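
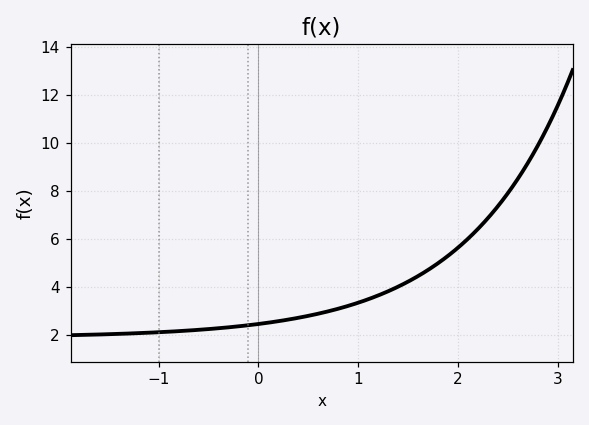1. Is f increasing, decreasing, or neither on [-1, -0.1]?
increasing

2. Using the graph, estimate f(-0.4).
2.2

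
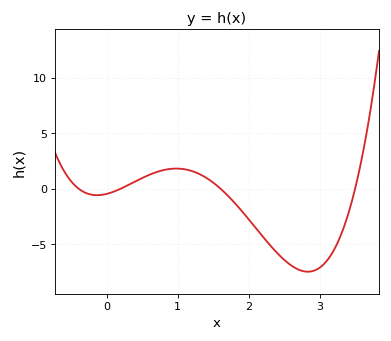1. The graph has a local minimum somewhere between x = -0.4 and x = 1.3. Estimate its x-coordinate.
-0.137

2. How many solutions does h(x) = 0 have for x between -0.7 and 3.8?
4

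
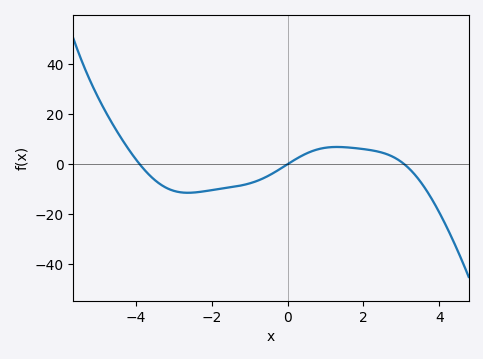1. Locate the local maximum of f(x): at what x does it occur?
1.3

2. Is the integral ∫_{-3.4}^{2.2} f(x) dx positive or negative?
negative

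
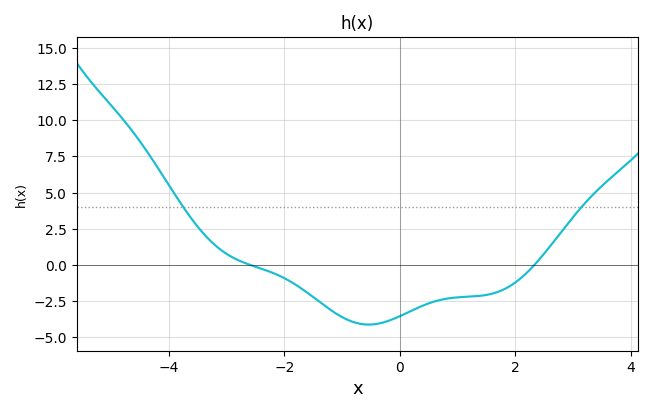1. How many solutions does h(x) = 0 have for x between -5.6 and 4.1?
2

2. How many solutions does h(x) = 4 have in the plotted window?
2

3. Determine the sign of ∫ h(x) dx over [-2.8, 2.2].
negative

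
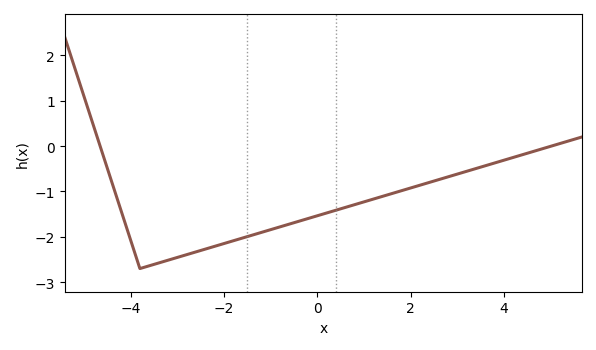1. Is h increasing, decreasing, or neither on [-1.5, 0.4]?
increasing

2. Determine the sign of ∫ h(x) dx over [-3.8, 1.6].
negative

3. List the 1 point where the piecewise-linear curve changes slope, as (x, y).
(-3.8, -2.7)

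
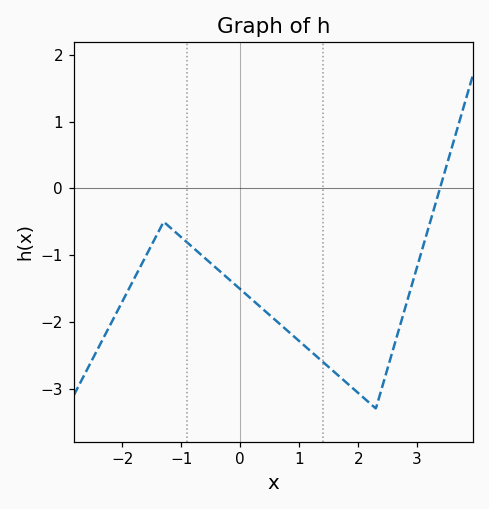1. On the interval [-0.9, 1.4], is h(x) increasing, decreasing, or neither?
decreasing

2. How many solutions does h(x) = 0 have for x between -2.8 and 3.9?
1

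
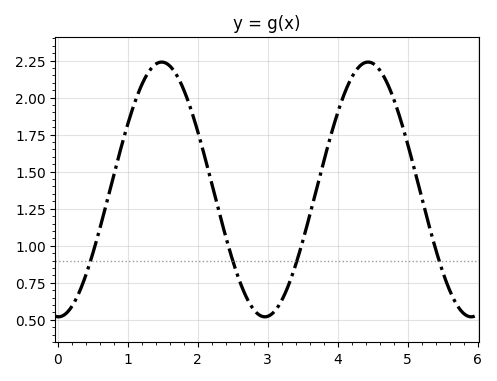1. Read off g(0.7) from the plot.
1.29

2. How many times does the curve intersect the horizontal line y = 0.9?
4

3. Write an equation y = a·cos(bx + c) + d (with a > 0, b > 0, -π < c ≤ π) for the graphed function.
y = 0.86cos(2.13x + 3.12) + 1.38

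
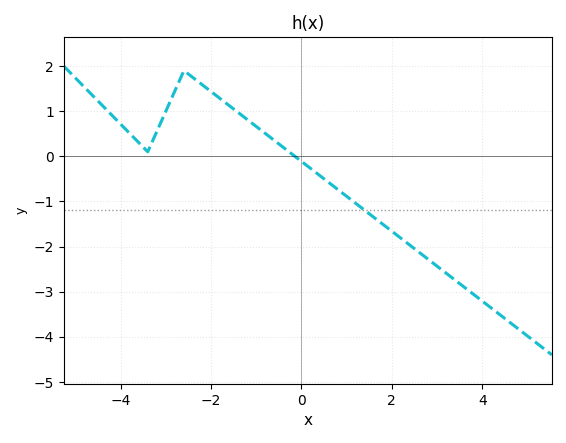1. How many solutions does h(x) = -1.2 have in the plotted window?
1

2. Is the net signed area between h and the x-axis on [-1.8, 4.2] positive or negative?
negative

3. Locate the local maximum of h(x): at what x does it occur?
-2.6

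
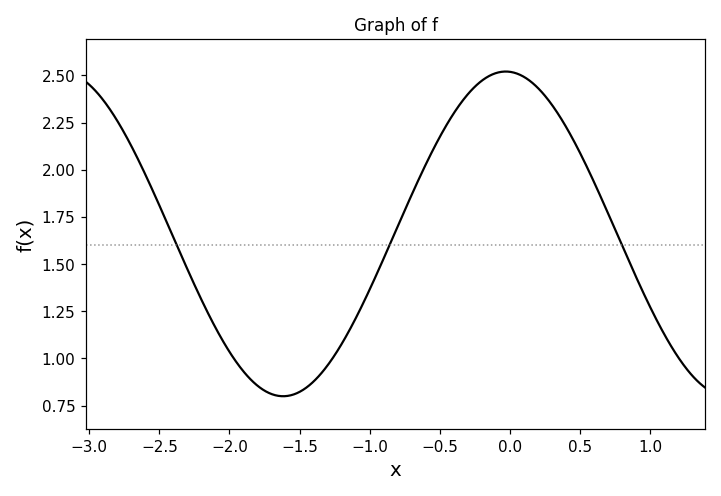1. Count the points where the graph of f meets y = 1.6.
3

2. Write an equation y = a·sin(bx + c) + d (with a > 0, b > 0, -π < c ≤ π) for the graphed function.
y = 0.86sin(2x + 1.6) + 1.66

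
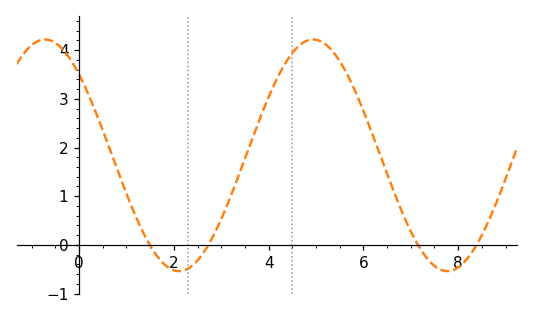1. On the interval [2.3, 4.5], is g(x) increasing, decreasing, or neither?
increasing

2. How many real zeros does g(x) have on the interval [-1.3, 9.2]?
4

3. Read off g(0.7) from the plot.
1.83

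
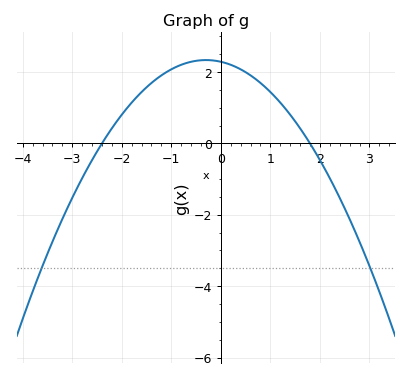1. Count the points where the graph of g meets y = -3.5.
2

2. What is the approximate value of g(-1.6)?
1.44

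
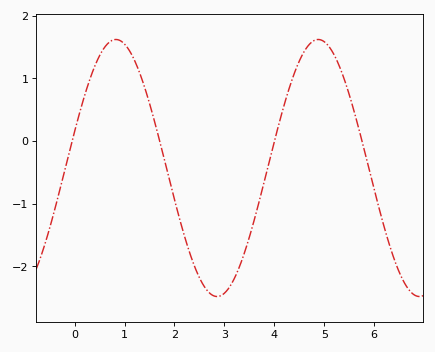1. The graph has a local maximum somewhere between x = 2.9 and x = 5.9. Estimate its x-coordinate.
4.88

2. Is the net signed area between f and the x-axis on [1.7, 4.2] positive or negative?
negative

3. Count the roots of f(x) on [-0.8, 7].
4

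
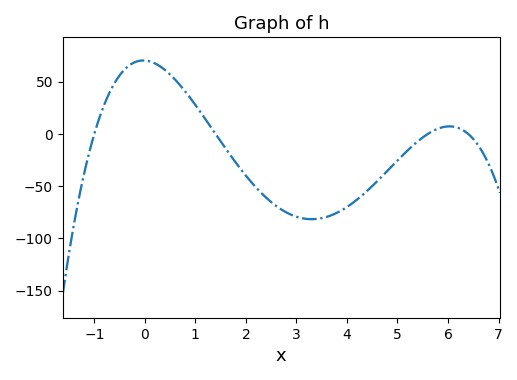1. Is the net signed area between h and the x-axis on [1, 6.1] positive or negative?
negative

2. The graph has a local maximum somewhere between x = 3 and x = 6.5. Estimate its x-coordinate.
6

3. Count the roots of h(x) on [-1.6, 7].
4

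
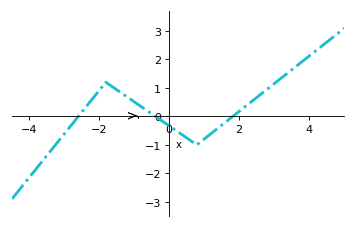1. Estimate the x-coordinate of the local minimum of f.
0.801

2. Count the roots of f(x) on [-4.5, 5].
3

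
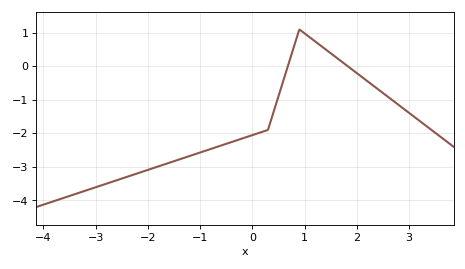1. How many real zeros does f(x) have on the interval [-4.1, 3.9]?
2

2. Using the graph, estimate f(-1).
-2.6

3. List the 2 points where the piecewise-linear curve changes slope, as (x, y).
(0.3, -1.9); (0.9, 1.1)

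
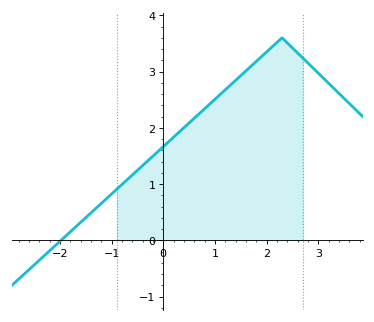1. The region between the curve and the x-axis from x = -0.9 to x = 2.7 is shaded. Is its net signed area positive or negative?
positive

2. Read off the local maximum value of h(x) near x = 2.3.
3.6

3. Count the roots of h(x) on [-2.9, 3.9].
1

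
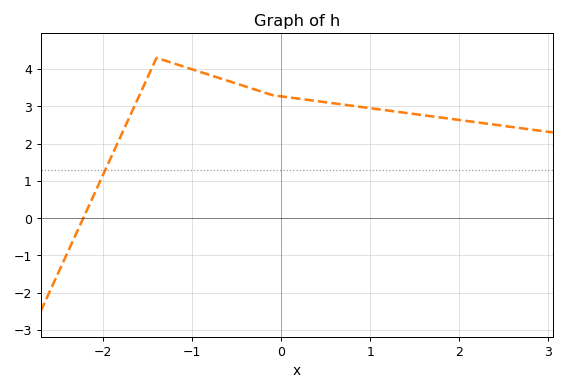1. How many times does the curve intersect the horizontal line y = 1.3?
1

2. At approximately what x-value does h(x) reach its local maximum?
-1.4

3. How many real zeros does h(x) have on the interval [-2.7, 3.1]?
1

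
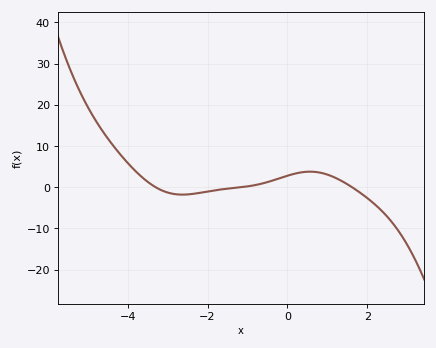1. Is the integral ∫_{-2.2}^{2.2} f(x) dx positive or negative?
positive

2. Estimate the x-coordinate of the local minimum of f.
-2.6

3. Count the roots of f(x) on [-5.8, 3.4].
3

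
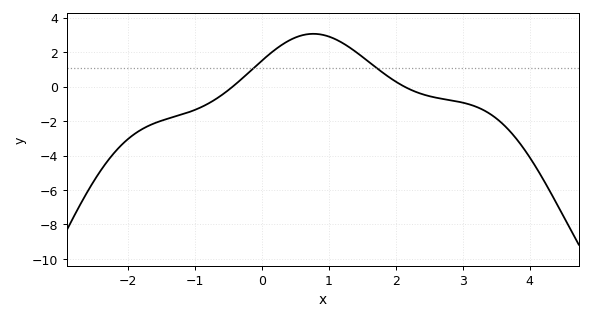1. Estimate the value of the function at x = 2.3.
-0.303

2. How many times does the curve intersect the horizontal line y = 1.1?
2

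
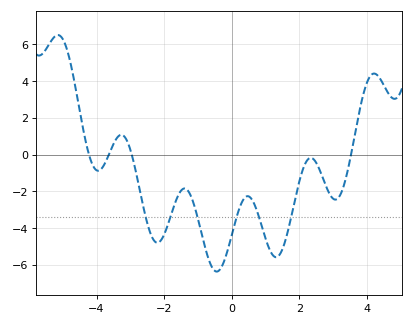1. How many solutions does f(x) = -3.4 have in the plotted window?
6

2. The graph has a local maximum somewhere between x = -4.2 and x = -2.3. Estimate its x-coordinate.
-3.2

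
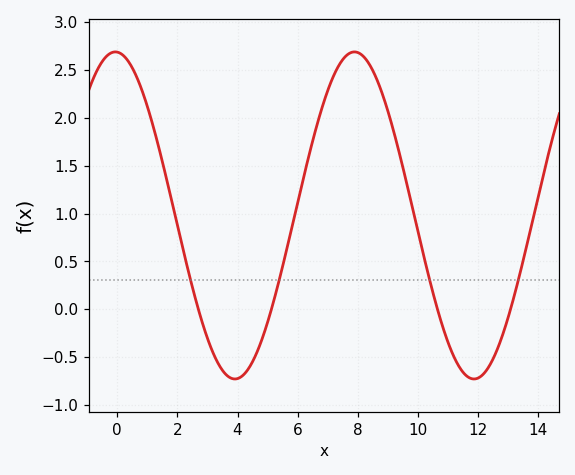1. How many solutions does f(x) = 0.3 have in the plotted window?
4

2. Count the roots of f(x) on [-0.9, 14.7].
4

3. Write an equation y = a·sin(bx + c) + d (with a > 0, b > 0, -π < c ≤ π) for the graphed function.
y = 1.71sin(0.79x + 1.62) + 0.98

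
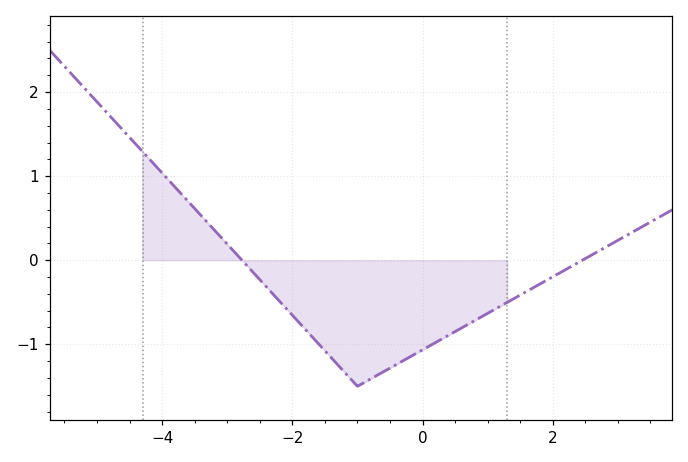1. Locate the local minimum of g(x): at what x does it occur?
-0.998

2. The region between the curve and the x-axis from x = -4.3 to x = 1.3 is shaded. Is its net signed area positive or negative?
negative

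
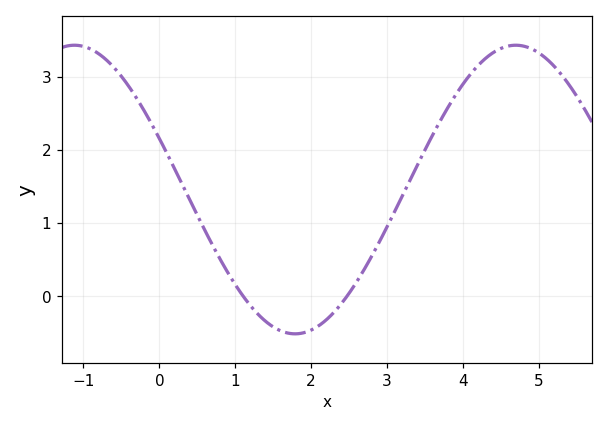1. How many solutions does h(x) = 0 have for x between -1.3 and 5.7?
2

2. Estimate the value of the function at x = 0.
2.16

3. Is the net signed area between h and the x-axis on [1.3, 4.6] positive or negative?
positive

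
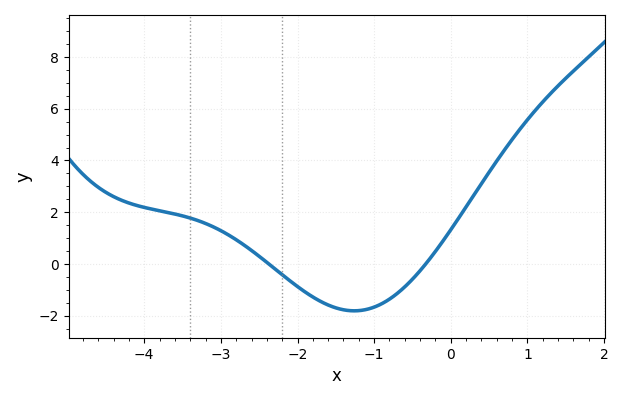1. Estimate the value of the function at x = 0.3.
2.6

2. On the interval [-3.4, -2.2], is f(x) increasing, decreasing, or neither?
decreasing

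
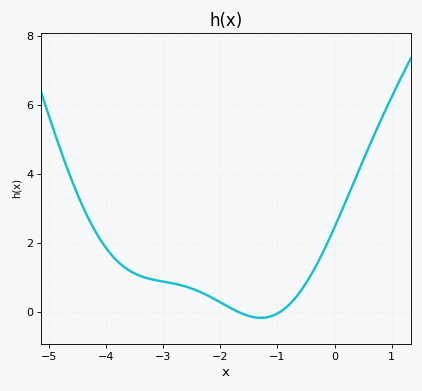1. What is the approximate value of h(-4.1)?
2.2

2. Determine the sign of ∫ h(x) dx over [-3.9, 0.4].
positive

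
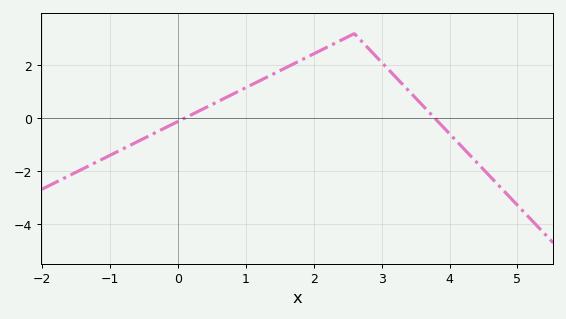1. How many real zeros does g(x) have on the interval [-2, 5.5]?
2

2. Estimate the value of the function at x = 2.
2.43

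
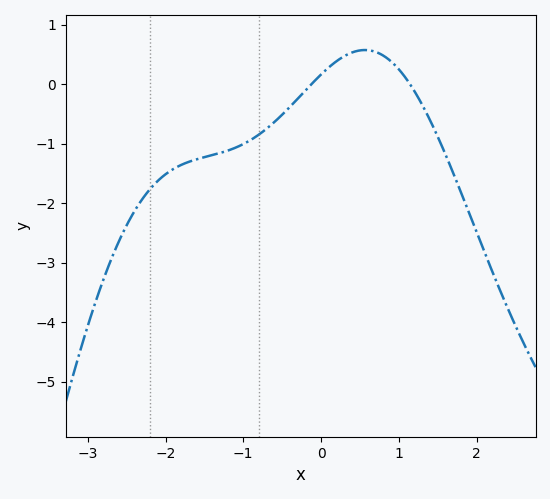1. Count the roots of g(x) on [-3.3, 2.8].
2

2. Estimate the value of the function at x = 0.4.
0.5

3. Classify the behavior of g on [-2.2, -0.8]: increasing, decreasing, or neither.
increasing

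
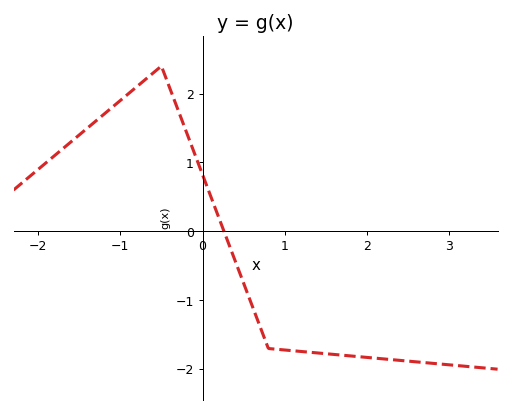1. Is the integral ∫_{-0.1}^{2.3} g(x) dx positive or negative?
negative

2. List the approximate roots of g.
0.3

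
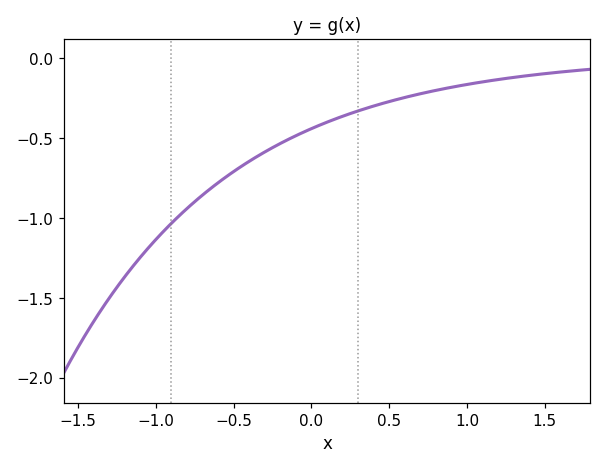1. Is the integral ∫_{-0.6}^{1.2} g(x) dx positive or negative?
negative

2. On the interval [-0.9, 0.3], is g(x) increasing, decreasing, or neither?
increasing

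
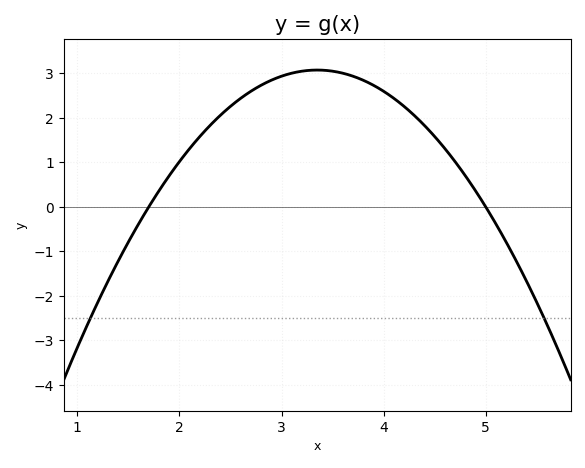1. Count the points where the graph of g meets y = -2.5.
2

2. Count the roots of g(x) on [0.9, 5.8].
2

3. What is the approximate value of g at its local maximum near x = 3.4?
3.08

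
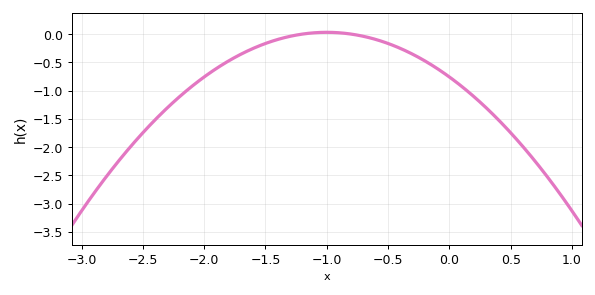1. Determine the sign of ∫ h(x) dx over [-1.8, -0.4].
negative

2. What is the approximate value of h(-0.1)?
-0.608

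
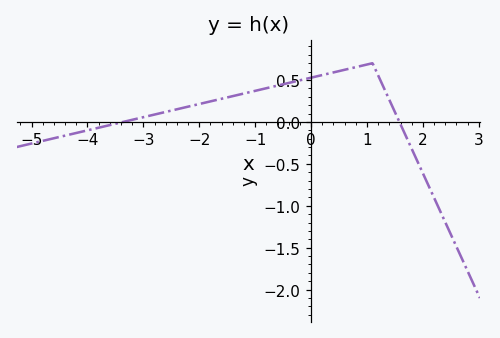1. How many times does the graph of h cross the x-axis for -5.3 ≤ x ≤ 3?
2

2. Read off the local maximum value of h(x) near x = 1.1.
0.699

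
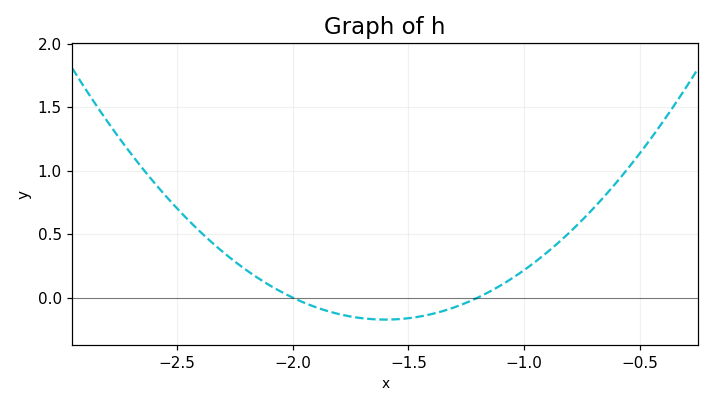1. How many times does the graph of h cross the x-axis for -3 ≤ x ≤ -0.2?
2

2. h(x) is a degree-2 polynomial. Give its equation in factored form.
y = 1.08(x + 2)(x + 1.2)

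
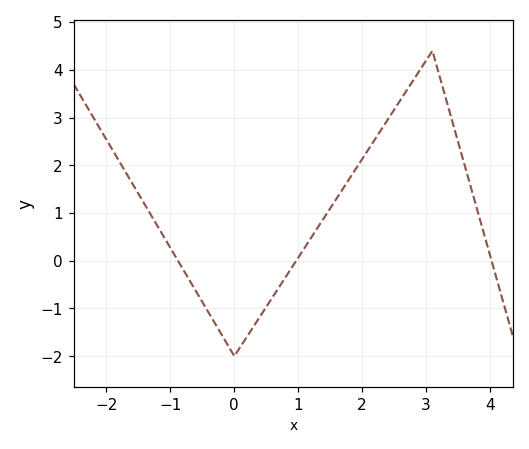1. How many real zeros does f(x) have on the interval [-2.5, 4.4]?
3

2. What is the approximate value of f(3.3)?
3.4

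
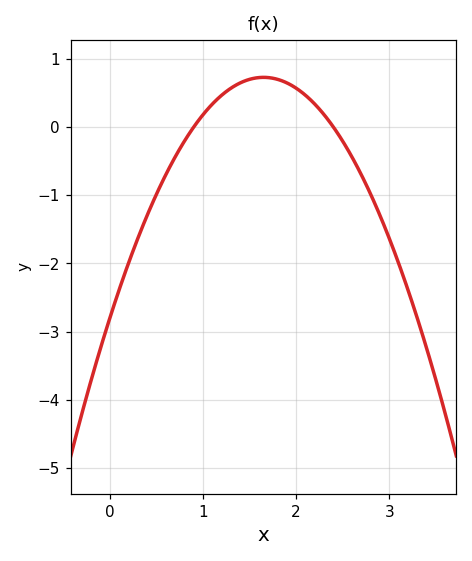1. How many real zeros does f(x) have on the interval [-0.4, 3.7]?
2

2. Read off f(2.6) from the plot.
-0.4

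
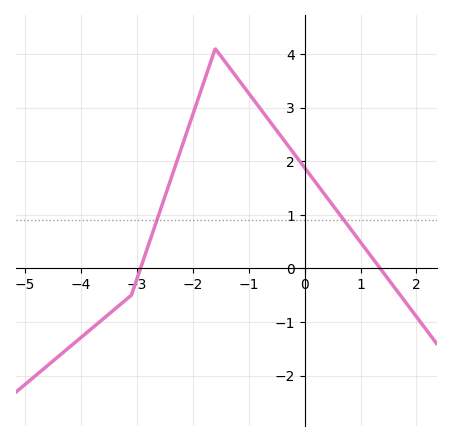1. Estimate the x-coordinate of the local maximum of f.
-1.6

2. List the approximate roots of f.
-2.94, 1.35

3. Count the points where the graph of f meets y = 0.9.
2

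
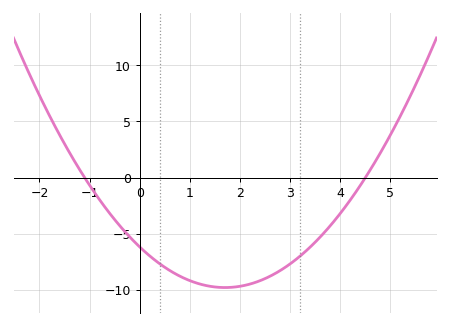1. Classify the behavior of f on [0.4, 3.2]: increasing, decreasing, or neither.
neither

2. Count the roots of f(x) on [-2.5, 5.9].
2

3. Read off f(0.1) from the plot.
-6.5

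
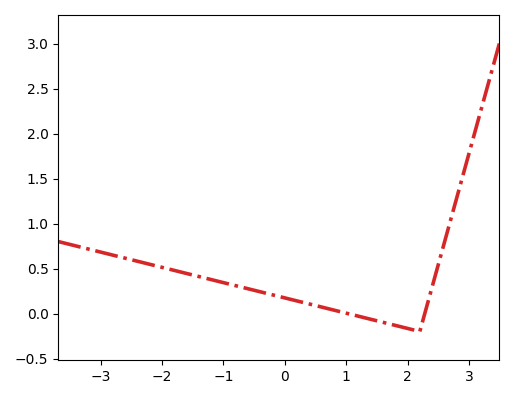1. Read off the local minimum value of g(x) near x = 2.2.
-0.2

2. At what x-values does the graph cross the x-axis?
1, 2.3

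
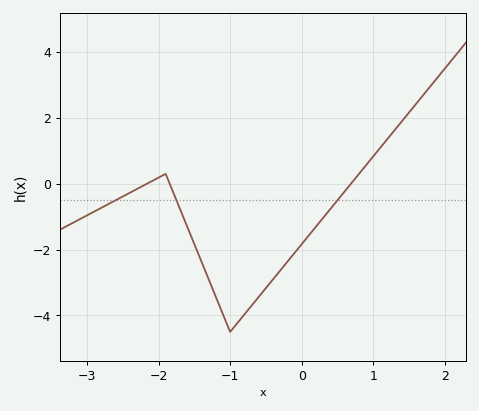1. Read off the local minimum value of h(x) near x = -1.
-4.4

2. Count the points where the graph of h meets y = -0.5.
3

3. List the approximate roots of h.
-2.2, -1.8, 0.7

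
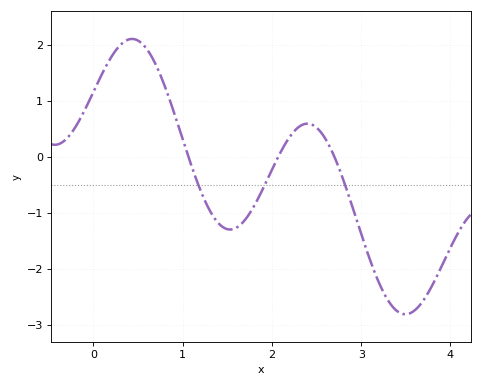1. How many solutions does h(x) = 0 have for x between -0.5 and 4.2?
3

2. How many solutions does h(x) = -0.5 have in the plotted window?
3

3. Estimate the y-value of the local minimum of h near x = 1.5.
-1.3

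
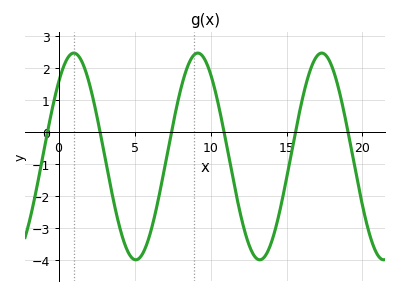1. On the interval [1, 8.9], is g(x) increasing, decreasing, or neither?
neither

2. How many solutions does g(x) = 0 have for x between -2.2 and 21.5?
6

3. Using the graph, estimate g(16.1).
1.2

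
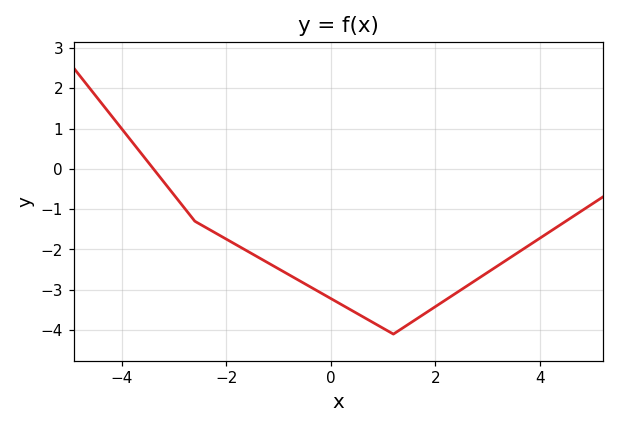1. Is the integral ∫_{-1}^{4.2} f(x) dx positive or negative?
negative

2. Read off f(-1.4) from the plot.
-2.18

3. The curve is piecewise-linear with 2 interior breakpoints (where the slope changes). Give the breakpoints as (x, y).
(-2.6, -1.3); (1.2, -4.1)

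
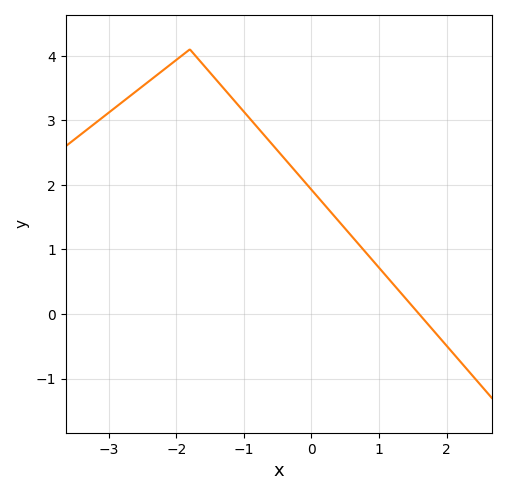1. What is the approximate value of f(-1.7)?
3.98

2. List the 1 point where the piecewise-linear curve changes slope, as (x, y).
(-1.8, 4.1)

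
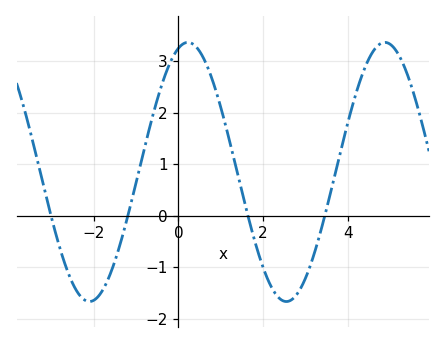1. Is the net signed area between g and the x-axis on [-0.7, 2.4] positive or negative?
positive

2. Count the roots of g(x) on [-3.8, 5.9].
4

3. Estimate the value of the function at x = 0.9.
2.4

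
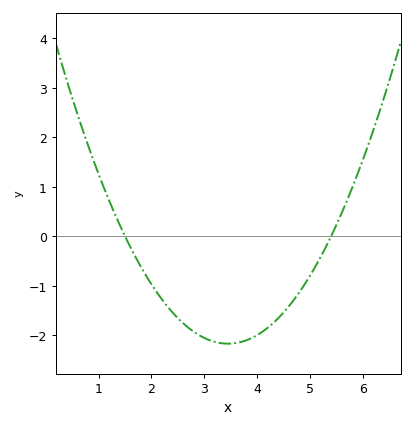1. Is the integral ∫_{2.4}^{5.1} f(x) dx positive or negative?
negative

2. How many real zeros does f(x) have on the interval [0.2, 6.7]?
2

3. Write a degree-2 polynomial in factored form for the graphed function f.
y = 0.57(x - 1.5)(x - 5.4)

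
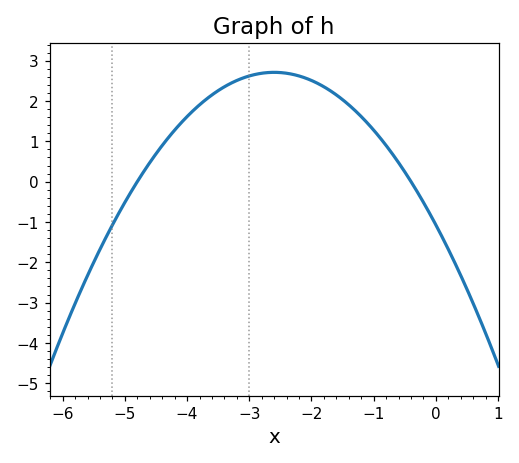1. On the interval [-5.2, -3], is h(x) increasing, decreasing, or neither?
increasing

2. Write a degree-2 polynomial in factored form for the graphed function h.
y = -0.56(x + 4.8)(x + 0.4)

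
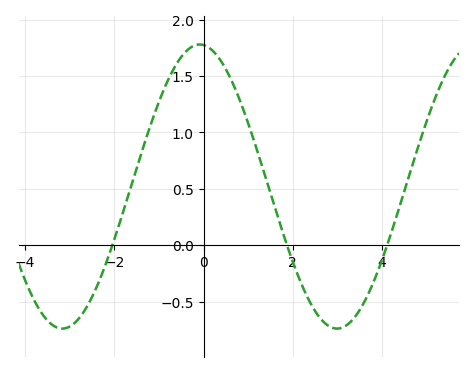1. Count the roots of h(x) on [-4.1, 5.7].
3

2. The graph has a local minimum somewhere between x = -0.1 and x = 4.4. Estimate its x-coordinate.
3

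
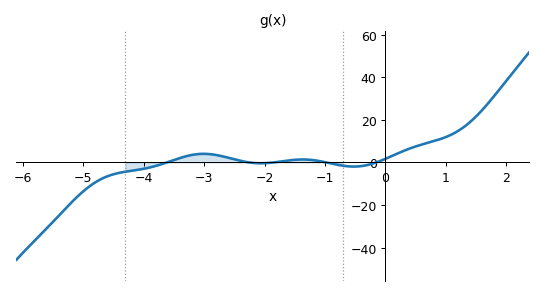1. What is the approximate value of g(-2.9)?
3.92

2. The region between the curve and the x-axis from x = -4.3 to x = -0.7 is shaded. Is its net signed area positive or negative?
positive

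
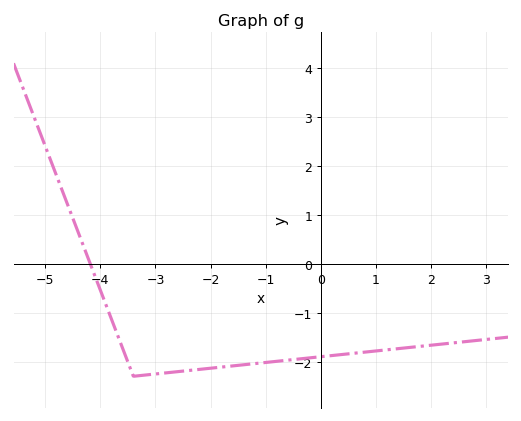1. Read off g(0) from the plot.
-1.9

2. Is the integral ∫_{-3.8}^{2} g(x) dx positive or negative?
negative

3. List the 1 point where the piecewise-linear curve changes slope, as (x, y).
(-3.4, -2.3)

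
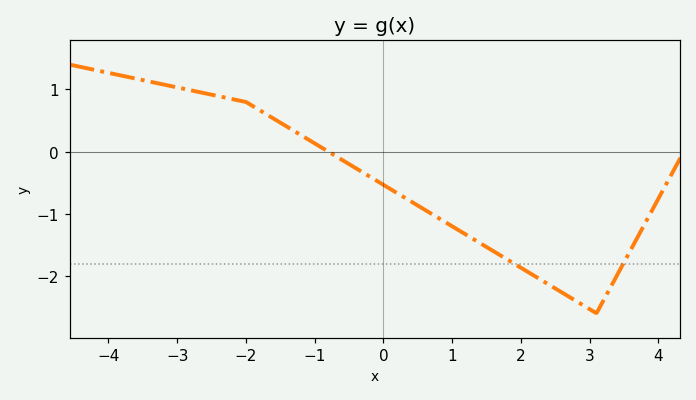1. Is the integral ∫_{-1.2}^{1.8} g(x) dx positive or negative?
negative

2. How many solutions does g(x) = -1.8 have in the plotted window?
2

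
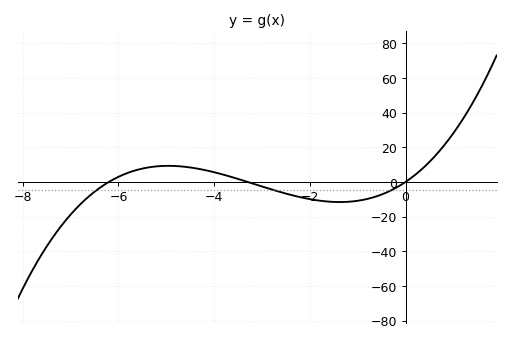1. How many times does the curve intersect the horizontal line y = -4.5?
3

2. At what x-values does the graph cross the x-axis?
-6.2, -3.4, 0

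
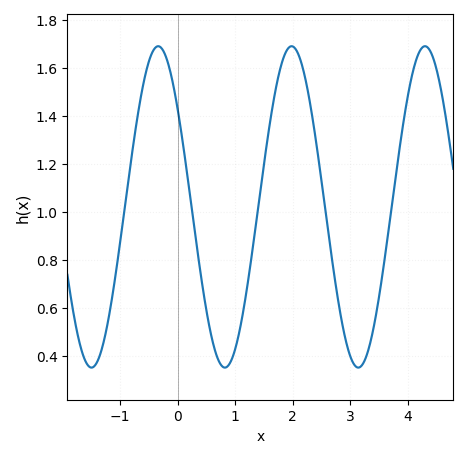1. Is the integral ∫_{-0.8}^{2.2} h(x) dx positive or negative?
positive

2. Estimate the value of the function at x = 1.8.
1.62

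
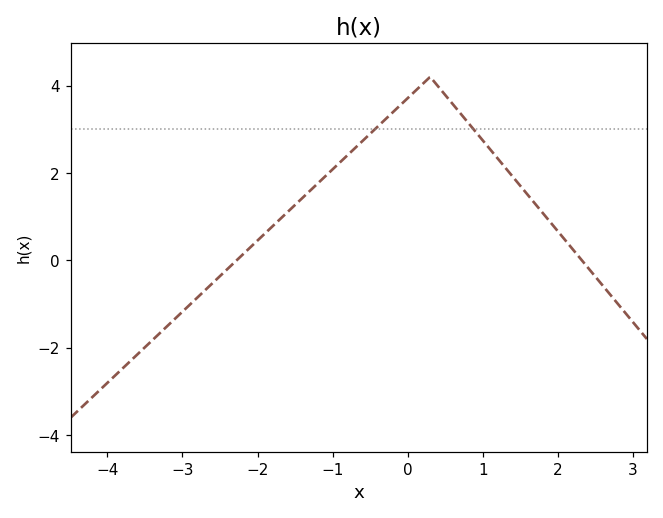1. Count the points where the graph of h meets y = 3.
2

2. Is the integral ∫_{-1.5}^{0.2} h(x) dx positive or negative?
positive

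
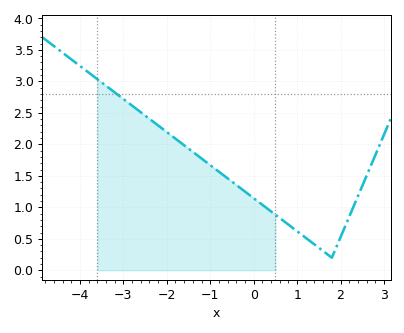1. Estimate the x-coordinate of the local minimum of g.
1.8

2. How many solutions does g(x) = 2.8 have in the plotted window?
1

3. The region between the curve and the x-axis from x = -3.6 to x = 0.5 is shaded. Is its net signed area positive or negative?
positive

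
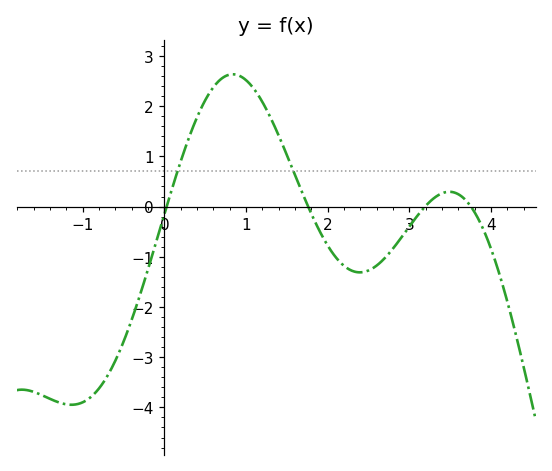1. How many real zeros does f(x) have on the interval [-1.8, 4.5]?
4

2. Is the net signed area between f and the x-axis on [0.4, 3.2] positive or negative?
positive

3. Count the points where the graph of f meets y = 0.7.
2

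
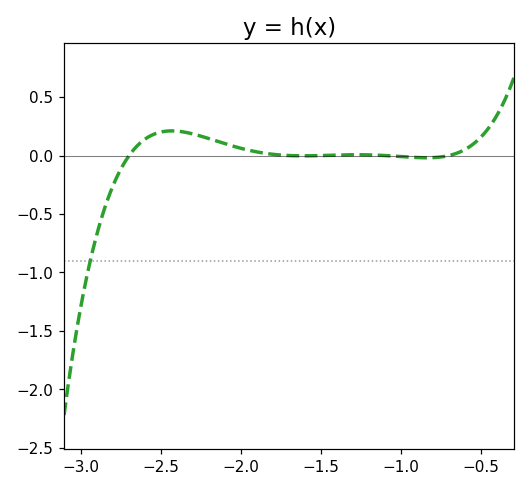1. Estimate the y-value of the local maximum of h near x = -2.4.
0.2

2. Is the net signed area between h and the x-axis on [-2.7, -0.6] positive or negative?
positive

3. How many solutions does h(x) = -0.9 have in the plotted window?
1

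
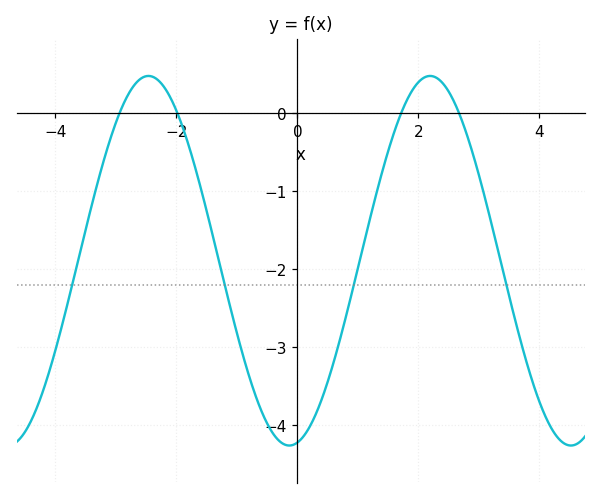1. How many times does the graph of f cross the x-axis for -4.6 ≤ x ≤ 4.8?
4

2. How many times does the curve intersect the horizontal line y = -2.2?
4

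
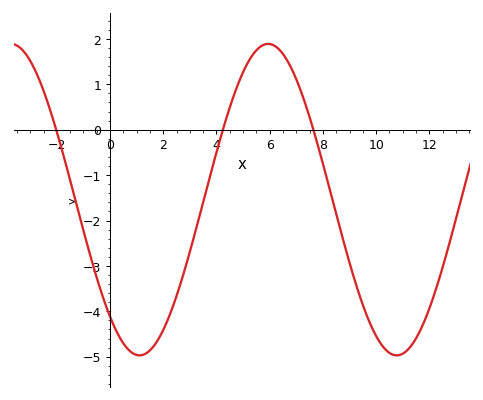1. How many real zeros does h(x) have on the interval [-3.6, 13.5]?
3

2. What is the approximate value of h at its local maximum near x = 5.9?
1.89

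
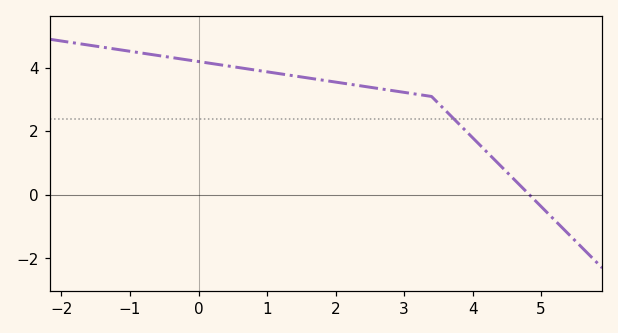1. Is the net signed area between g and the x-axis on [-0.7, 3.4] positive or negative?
positive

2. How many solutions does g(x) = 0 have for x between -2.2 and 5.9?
1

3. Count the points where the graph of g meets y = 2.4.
1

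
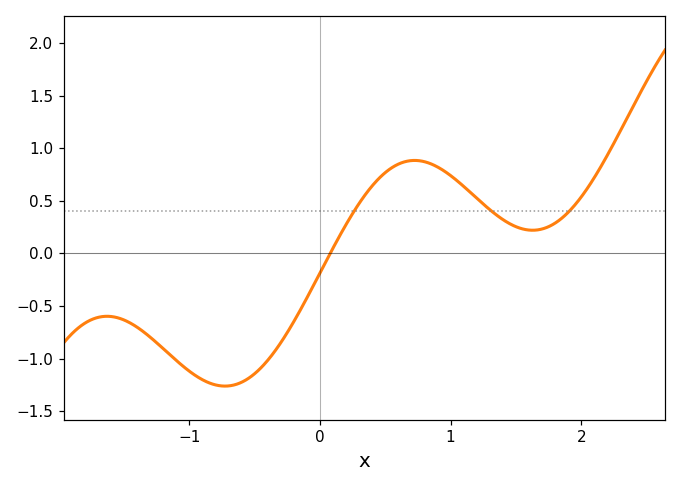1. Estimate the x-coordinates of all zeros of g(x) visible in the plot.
0.1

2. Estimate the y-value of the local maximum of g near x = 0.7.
0.9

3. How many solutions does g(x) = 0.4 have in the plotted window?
3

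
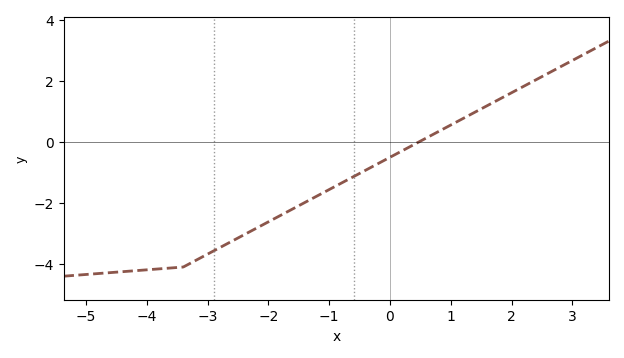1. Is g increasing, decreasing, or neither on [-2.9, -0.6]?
increasing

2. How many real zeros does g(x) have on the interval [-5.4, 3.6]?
1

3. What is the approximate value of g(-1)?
-1.56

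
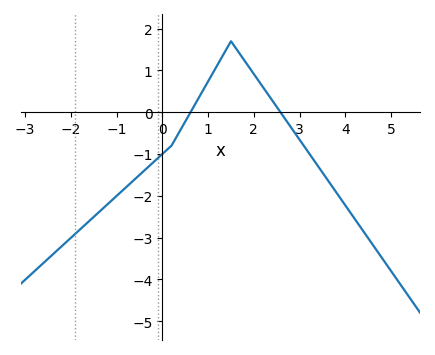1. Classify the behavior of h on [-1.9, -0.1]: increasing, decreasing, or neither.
increasing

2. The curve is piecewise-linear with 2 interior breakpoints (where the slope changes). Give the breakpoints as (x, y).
(0.2, -0.8); (1.5, 1.7)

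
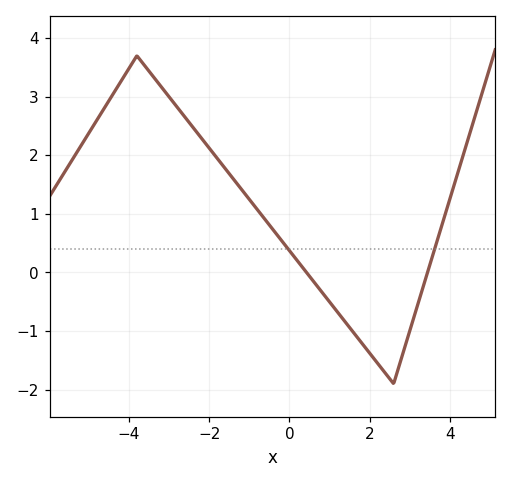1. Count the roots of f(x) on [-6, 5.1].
2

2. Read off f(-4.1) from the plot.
3.4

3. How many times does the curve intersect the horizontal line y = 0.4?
2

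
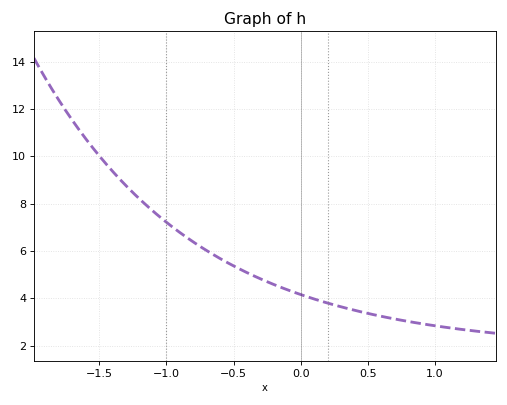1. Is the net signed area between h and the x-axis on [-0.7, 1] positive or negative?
positive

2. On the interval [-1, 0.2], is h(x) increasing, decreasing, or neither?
decreasing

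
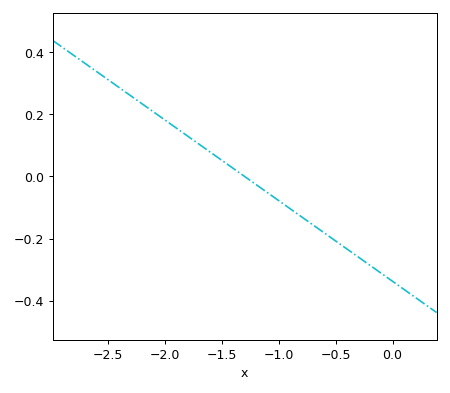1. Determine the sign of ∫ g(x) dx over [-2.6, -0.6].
positive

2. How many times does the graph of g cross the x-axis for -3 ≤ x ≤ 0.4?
1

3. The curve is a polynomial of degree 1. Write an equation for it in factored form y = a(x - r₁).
y = -0.26(x + 1.3)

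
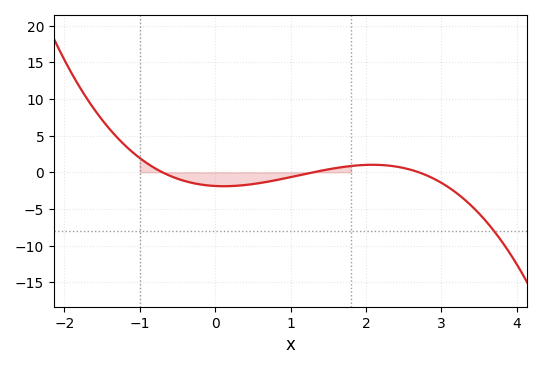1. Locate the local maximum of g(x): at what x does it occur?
2.09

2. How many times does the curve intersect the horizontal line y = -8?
1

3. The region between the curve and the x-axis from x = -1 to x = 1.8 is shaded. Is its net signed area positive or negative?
negative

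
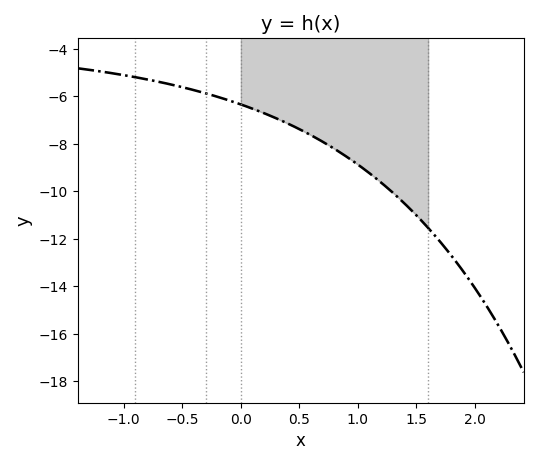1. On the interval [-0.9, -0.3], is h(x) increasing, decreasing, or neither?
decreasing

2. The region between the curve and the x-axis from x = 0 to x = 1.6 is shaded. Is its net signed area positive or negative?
negative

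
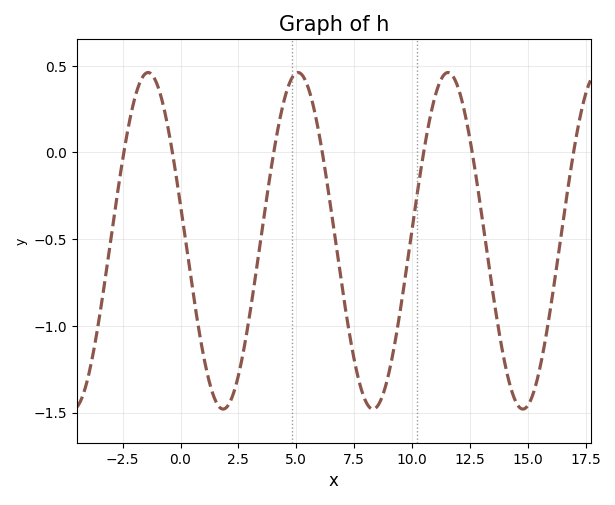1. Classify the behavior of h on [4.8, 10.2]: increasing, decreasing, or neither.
neither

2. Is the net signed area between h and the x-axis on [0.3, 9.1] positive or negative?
negative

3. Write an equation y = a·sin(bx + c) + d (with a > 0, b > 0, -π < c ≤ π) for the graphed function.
y = 0.97sin(0.97x + 2.93) - 0.51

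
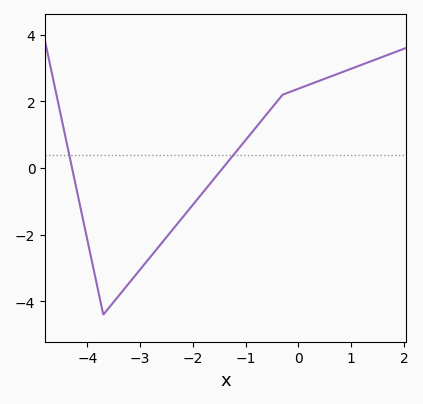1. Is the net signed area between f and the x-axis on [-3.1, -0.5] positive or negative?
negative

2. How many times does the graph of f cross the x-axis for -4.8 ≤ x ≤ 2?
2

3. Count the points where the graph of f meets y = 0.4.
2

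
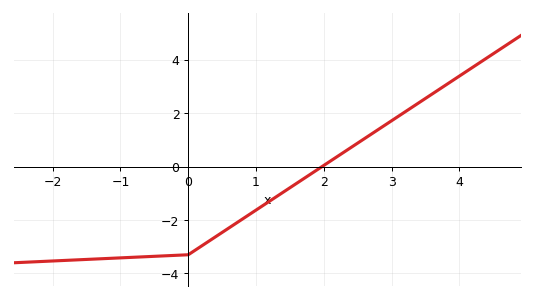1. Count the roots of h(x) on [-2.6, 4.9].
1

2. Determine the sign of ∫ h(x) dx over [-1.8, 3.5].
negative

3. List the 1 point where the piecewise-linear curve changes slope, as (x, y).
(0, -3.3)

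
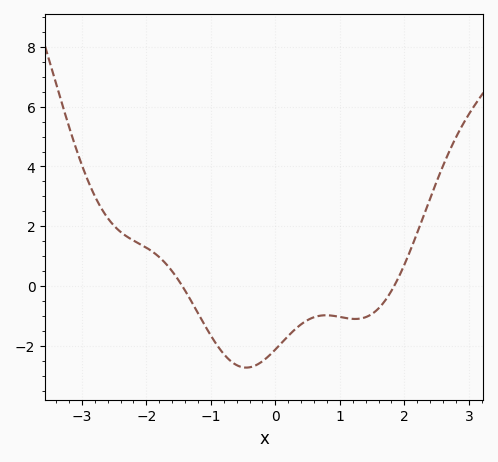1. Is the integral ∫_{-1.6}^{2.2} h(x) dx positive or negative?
negative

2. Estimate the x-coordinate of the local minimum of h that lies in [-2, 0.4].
-0.451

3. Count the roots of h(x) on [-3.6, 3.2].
2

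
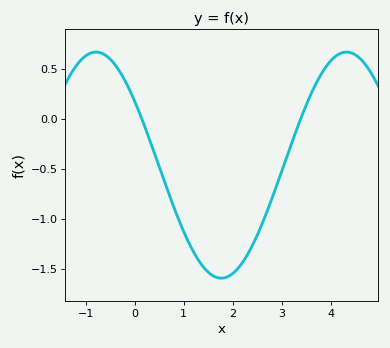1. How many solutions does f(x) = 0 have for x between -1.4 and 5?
2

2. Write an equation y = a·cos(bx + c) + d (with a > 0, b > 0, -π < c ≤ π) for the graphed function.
y = 1.13cos(1.2x + 0.97) - 0.46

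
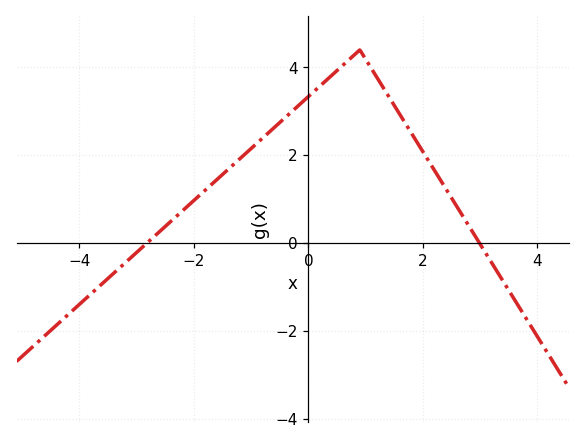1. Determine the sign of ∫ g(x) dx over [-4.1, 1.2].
positive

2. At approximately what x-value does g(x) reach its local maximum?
0.902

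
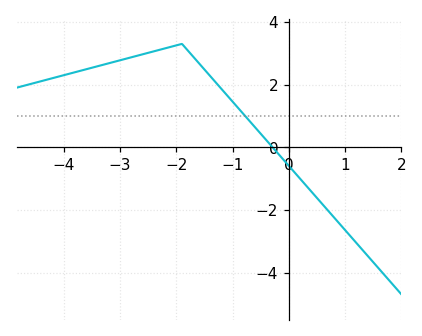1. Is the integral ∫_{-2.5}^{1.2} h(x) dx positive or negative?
positive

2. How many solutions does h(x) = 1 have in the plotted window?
1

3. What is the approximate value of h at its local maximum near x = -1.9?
3.2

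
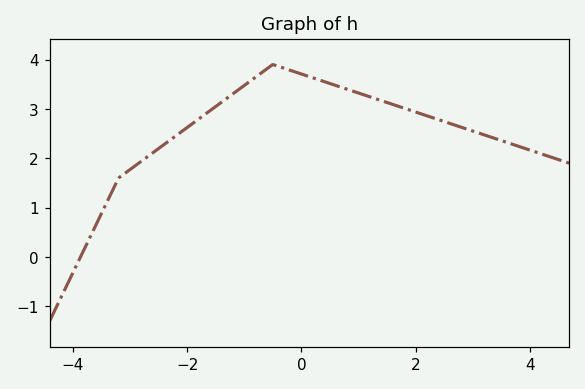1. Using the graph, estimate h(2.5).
2.74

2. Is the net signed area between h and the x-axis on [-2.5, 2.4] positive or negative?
positive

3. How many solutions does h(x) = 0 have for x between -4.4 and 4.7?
1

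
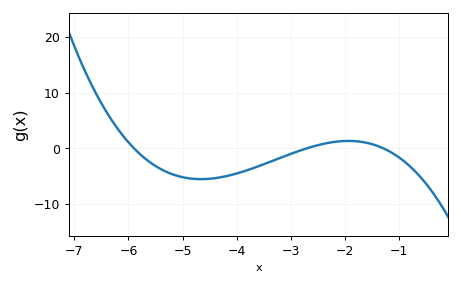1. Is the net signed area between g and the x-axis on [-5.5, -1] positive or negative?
negative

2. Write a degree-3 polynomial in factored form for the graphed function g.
y = -0.68(x + 5.9)(x + 2.7)(x + 1.3)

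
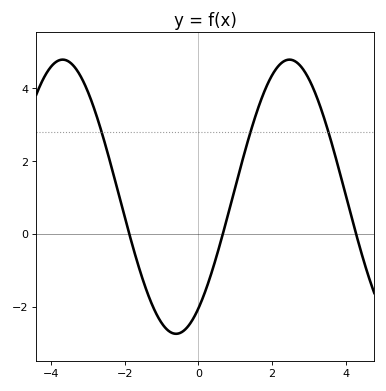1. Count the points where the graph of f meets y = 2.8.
3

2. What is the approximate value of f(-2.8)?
3.4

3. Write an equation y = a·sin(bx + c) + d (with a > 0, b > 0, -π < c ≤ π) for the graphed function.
y = 3.77sin(1x - 0.95) + 1.02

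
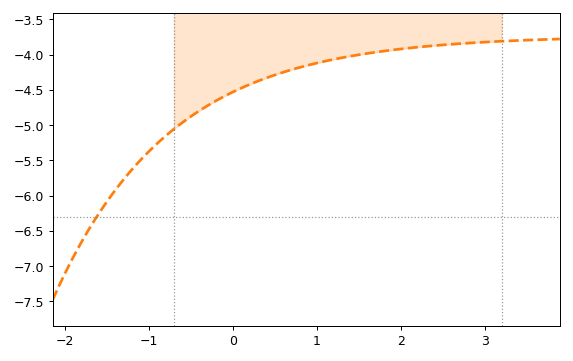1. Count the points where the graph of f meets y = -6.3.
1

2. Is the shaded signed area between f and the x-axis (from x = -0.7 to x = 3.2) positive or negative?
negative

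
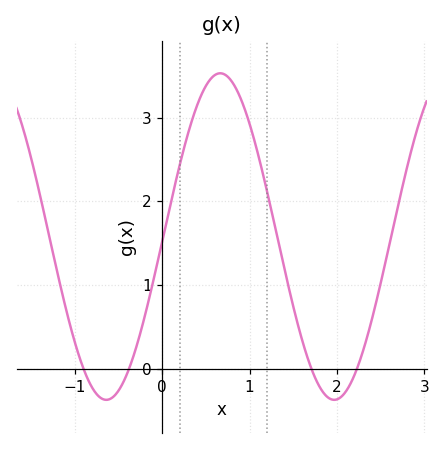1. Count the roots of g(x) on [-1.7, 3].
4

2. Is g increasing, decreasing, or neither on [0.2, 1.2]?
neither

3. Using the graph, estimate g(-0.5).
-0.261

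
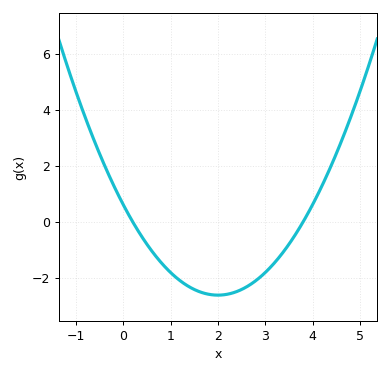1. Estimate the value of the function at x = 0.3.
-0.2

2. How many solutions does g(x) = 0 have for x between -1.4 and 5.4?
2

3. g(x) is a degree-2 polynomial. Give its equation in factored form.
y = 0.81(x - 0.2)(x - 3.8)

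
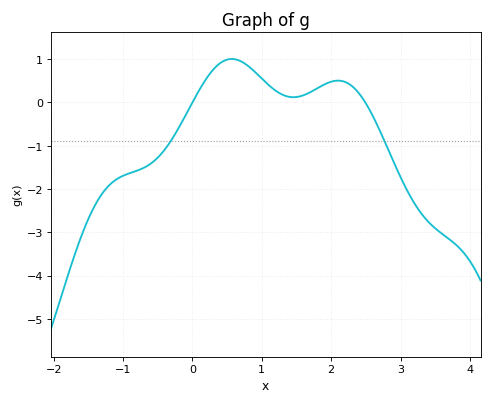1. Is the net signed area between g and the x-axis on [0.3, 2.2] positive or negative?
positive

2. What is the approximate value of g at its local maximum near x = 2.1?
0.505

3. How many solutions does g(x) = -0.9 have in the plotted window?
2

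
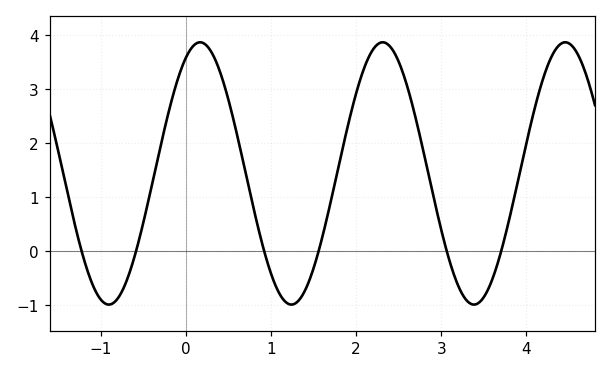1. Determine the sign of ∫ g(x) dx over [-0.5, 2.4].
positive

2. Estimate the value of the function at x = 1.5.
-0.3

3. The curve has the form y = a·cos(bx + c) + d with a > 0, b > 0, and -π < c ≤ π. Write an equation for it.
y = 2.43cos(2.9x - 0.49) + 1.44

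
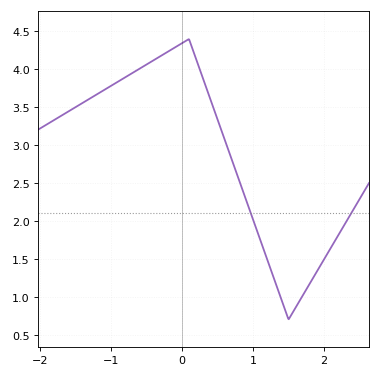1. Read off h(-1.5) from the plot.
3.5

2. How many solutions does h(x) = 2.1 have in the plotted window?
2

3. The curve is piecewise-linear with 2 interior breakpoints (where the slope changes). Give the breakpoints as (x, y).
(0.1, 4.4); (1.5, 0.7)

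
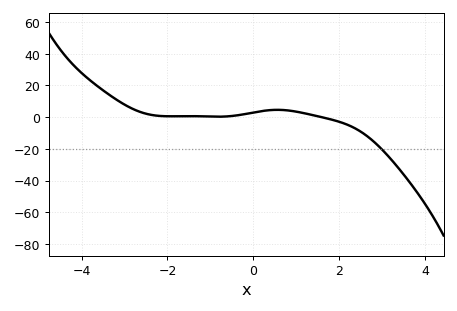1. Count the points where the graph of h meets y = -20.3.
1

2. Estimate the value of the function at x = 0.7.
4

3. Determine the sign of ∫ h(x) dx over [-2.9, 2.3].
positive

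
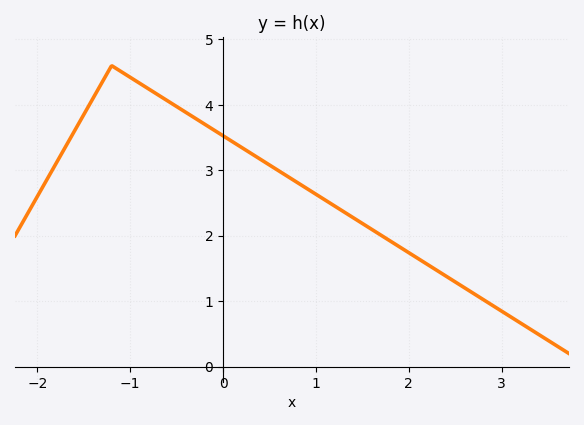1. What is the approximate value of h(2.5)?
1.3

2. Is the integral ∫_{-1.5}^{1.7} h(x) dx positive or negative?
positive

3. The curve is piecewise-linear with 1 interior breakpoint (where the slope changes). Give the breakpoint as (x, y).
(-1.2, 4.6)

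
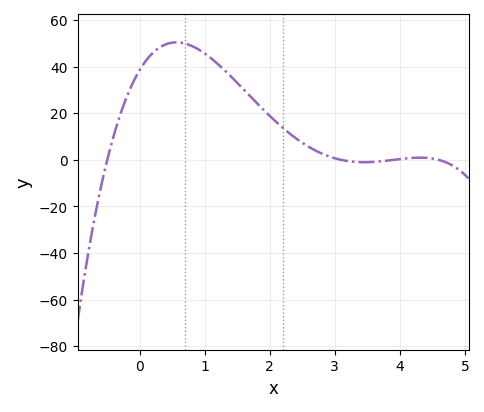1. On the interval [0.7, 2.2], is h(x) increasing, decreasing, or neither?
decreasing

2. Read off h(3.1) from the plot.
0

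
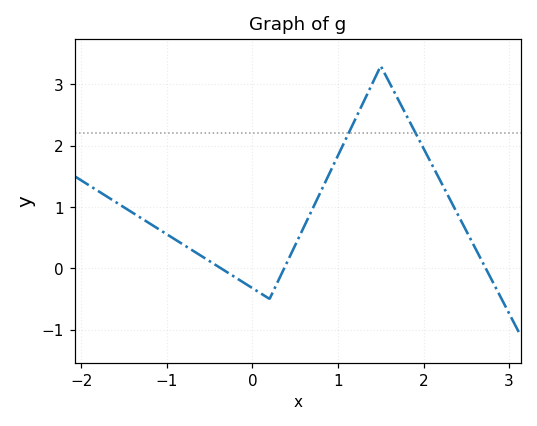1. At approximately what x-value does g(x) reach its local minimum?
0.2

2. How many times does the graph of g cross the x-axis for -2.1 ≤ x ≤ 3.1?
3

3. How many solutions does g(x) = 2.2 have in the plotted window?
2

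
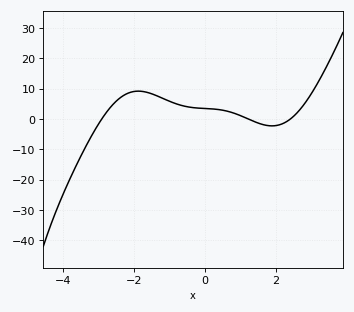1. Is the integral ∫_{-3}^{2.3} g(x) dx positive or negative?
positive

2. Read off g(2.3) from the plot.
-0.863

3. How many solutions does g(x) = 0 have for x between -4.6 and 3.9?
3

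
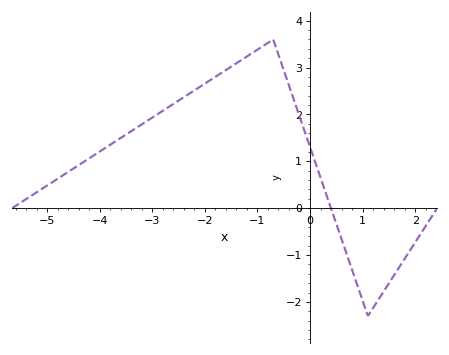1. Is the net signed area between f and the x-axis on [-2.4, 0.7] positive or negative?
positive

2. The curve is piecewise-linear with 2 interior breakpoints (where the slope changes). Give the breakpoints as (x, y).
(-0.7, 3.6); (1.1, -2.3)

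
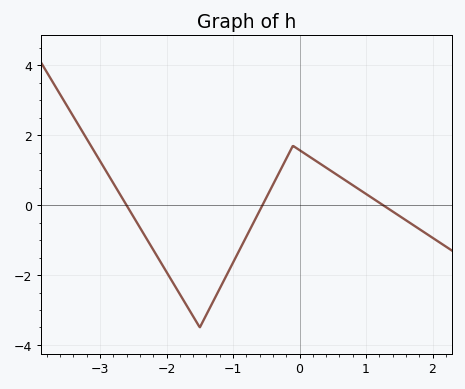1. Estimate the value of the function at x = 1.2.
0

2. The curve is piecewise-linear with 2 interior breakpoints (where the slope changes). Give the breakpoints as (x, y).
(-1.5, -3.5); (-0.1, 1.7)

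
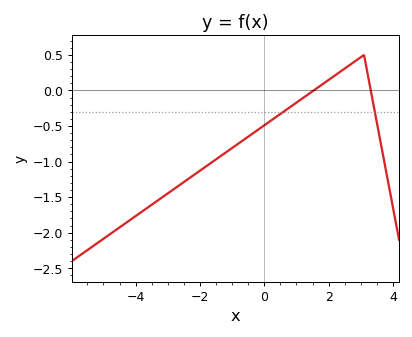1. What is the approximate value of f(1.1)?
-0.138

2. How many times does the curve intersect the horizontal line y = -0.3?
2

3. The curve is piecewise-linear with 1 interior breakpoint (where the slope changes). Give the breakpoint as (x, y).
(3.1, 0.5)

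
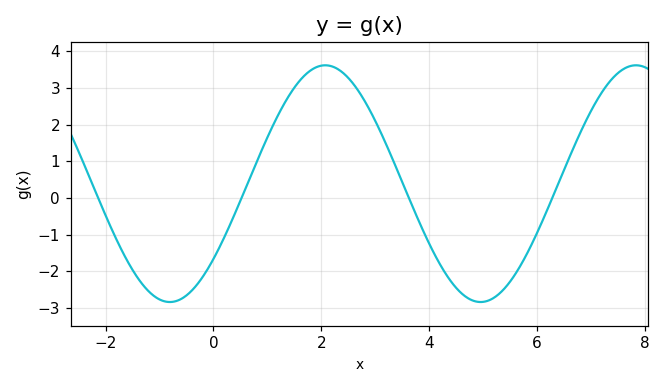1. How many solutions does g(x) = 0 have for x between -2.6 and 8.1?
4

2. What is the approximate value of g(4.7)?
-2.72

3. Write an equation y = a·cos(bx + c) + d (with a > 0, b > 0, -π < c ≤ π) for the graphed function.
y = 3.23cos(1.09x - 2.26) + 0.39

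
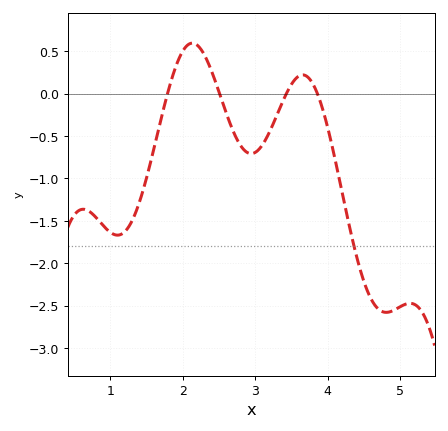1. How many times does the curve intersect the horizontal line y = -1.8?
1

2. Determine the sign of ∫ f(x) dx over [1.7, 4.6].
negative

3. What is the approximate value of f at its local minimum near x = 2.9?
-0.707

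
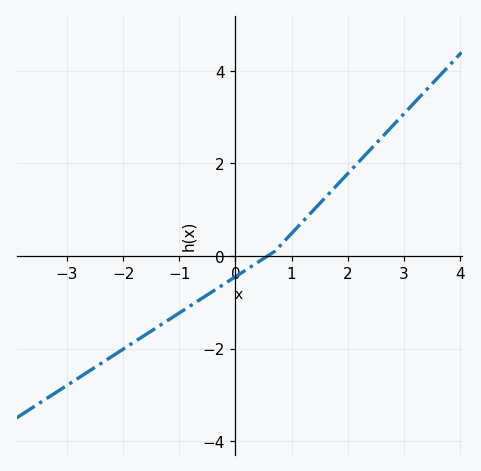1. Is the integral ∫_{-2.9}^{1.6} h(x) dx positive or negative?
negative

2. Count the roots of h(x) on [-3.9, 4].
1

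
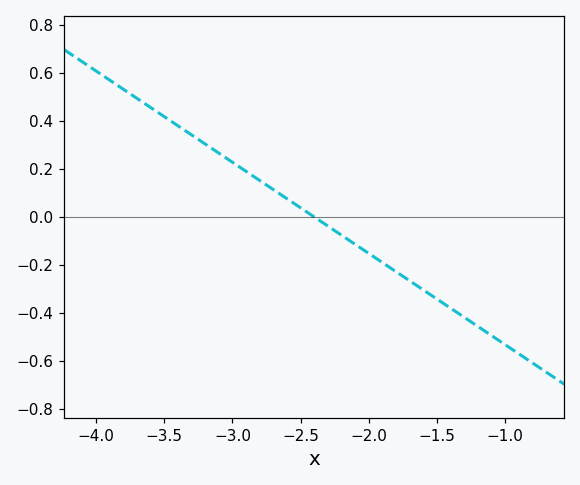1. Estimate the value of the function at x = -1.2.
-0.456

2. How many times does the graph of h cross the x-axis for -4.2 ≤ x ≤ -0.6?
1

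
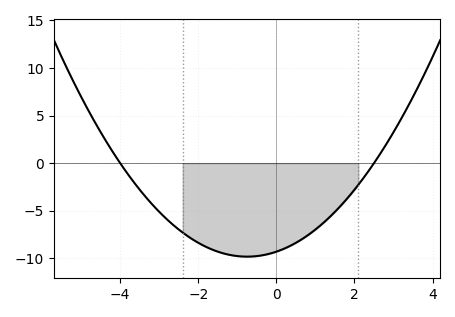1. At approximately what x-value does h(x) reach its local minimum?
-0.75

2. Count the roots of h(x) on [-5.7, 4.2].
2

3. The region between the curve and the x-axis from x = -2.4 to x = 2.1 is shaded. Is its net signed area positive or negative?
negative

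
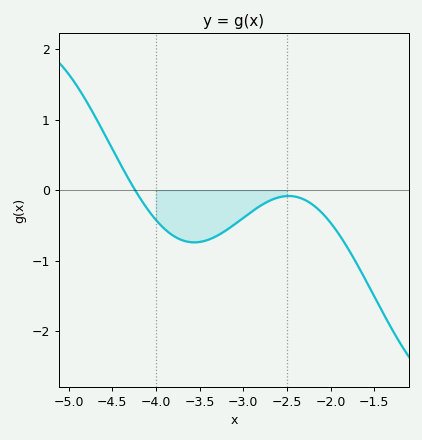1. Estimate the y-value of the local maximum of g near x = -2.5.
-0.083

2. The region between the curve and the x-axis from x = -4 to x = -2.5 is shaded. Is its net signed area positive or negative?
negative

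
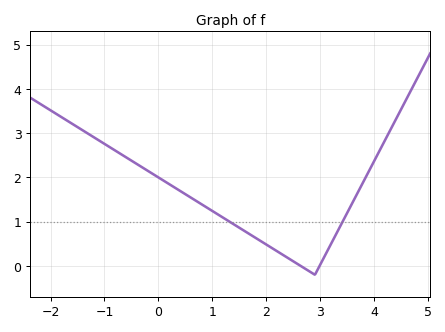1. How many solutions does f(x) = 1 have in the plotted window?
2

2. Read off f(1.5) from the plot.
0.861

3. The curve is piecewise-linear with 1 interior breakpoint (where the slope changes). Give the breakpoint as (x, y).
(2.9, -0.2)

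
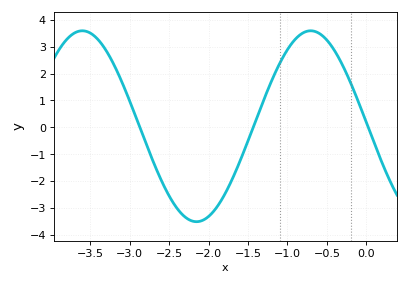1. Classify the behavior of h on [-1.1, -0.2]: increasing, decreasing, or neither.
neither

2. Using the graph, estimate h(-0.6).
3.5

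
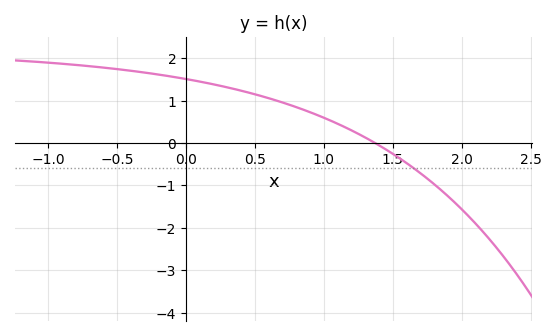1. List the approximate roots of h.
1.37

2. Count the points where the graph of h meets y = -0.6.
1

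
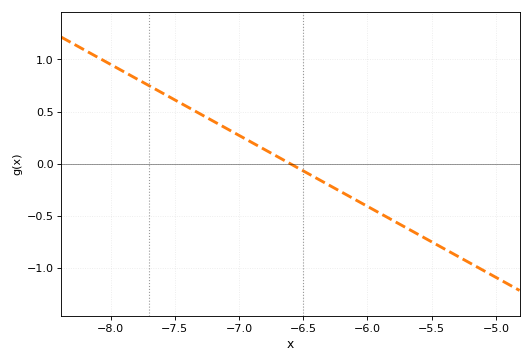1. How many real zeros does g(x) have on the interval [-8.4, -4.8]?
1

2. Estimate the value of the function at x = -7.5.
0.612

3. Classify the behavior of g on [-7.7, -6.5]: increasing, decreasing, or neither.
decreasing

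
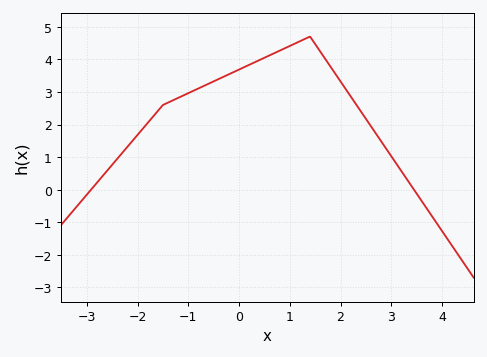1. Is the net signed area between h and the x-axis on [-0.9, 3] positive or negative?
positive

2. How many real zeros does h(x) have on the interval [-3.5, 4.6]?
2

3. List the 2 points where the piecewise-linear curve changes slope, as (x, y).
(-1.5, 2.6); (1.4, 4.7)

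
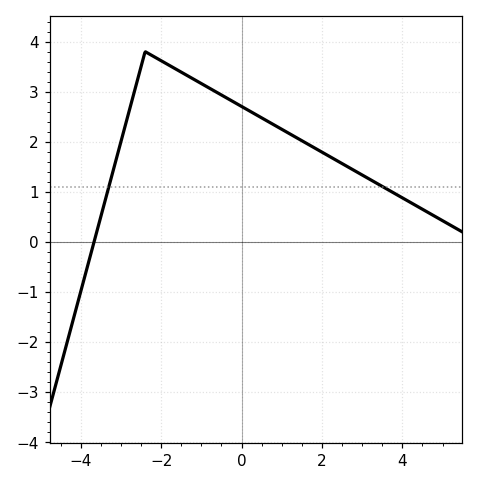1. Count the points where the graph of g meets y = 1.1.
2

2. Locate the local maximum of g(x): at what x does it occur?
-2.4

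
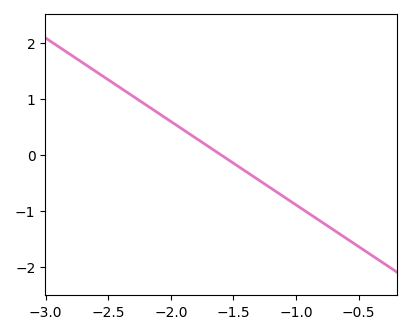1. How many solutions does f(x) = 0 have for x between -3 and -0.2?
1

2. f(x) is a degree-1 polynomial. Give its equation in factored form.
y = -1.49(x + 1.6)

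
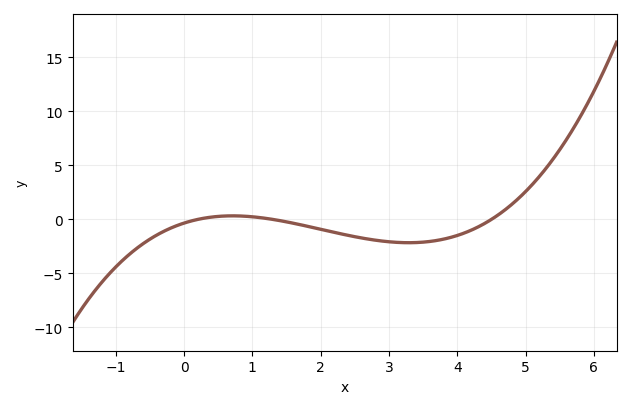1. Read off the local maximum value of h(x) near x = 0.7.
0.5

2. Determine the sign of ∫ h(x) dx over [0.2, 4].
negative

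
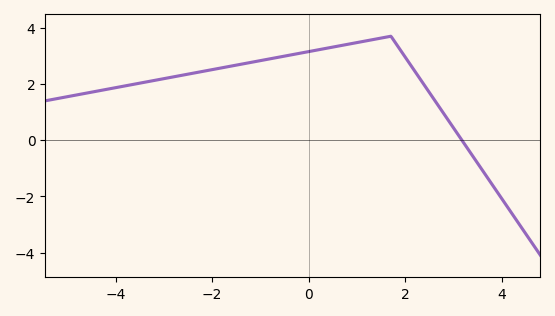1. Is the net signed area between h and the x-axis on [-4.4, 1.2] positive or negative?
positive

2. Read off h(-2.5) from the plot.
2.35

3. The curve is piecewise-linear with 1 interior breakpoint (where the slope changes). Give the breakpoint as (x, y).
(1.7, 3.7)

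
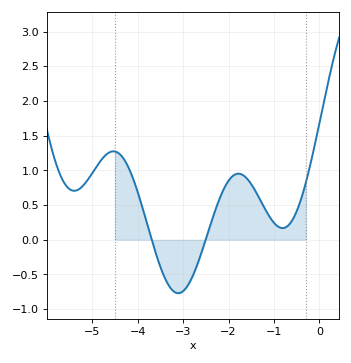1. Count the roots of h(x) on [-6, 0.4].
2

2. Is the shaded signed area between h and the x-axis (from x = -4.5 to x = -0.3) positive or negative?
positive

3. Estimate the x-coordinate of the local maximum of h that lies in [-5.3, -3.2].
-4.53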